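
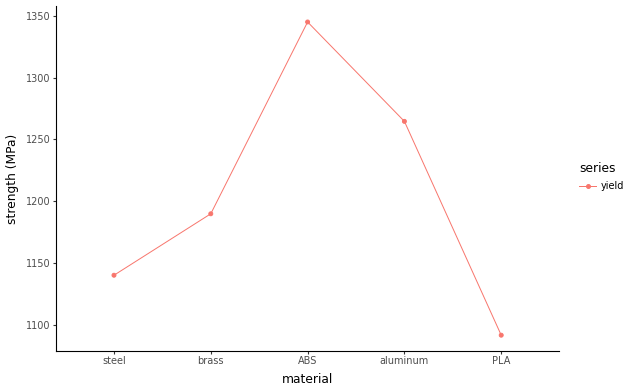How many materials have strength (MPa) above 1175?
3

Above 1175: brass, ABS, aluminum.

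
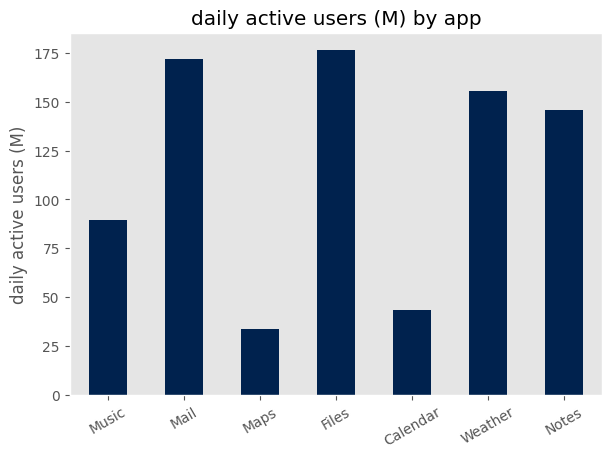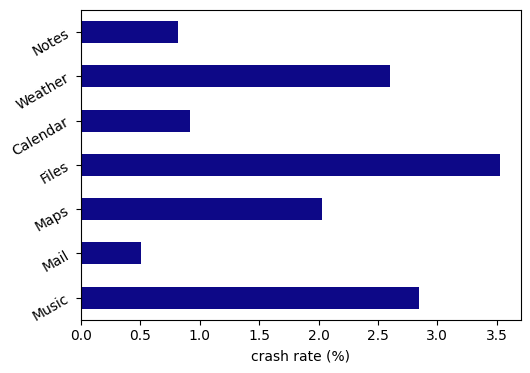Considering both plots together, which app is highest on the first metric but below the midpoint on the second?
Mail

Chart 2 median crash rate (%) ≈ 2; below-median apps: Mail, Calendar, Notes. Among those, Mail has the highest daily active users (M) (≈ 180).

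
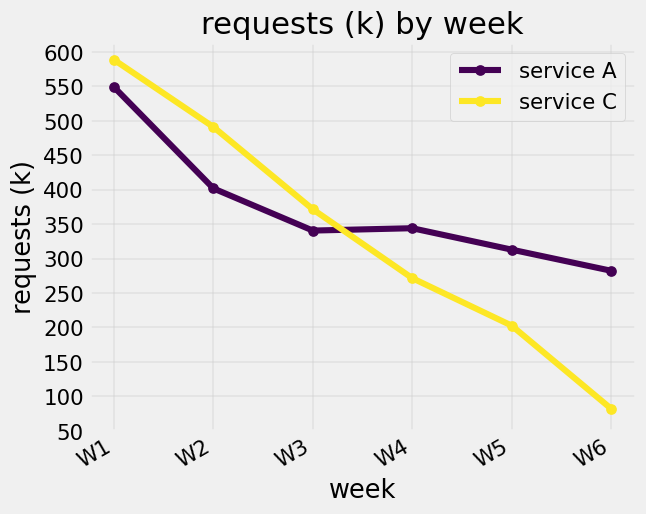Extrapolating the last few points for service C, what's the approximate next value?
Last three: 250, 200, 100 → slope ≈ -75/step → next ≈ 25.

≈ 25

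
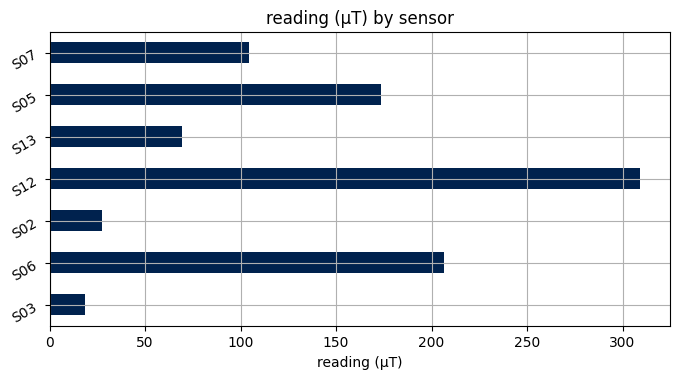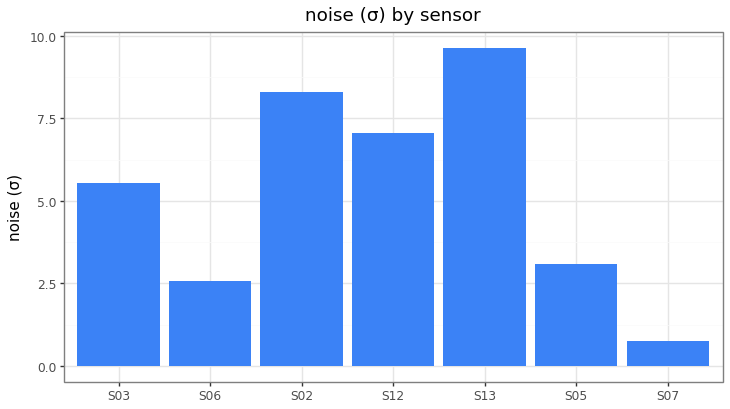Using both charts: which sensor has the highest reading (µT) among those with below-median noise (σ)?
S06

Chart 2 median noise (σ) ≈ 6; below-median sensors: S06, S05, S07. Among those, S06 has the highest reading (µT) (≈ 200).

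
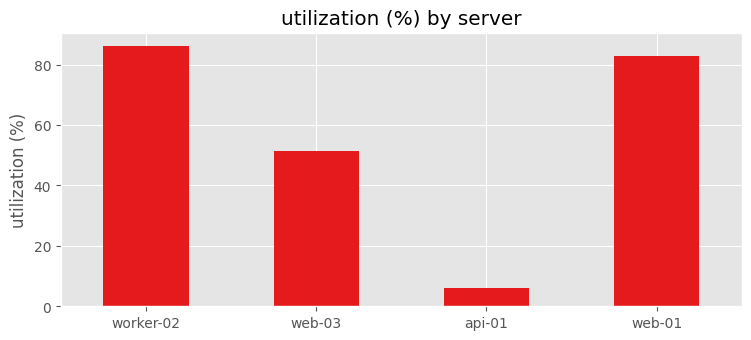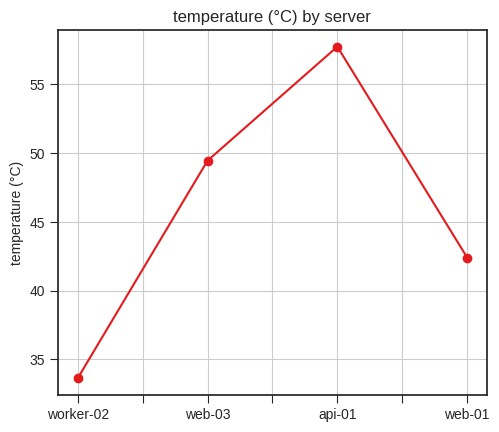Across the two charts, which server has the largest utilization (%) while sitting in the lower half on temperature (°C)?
Chart 2 median temperature (°C) ≈ 50; below-median servers: worker-02, web-01. Among those, worker-02 has the highest utilization (%) (≈ 90).

worker-02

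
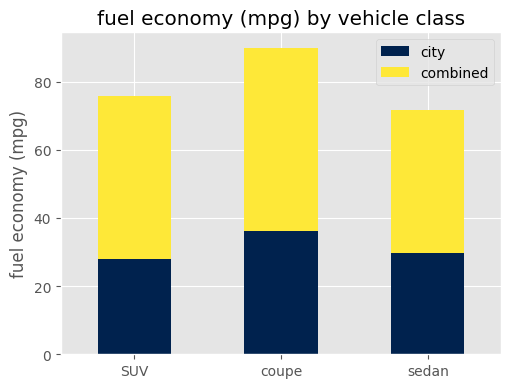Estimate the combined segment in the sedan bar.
≈ 40

combined top ≈ 70, bottom ≈ 30; segment ≈ 40.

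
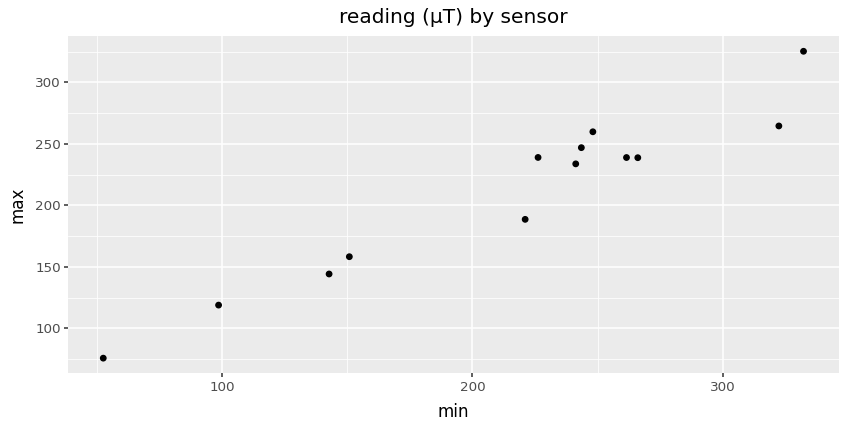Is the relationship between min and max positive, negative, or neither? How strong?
Points are positively correlated; strong (|r| ≈ 1.0).

positive, strong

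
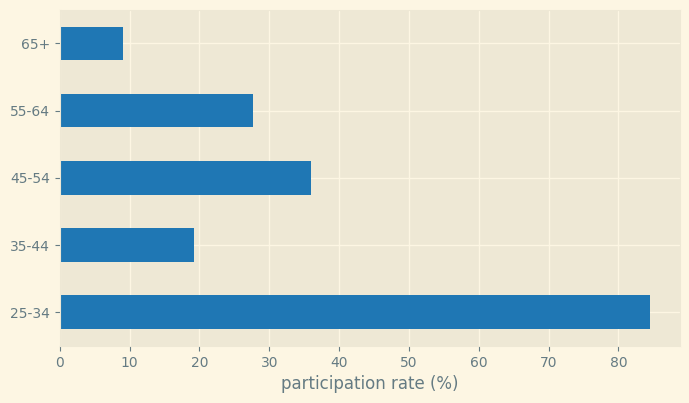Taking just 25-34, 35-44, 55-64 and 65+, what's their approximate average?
(80 + 20 + 30 + 10) / 4 ≈ 35.

≈ 35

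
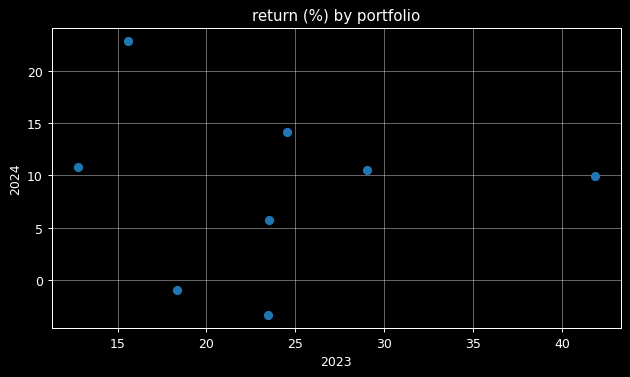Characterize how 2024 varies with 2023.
Points are roughly uncorrelated; weak (|r| ≈ 0.1).

no clear correlation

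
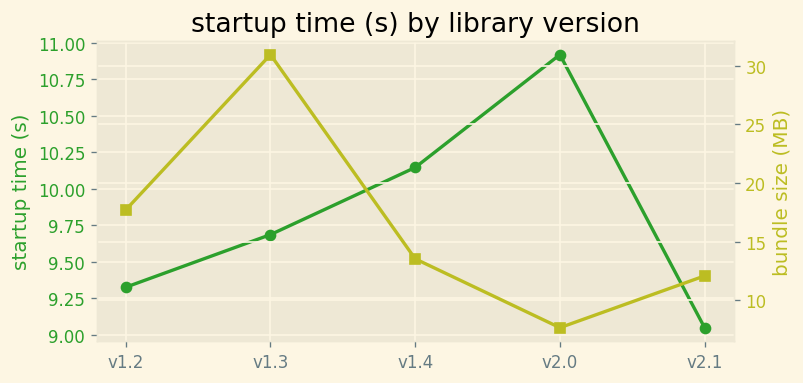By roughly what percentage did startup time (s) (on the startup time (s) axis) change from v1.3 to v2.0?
≈ +14.6%

v1.3 ≈ 9.6, v2.0 ≈ 11.0; (11.0 − 9.6) / 9.6 ≈ +14.6%.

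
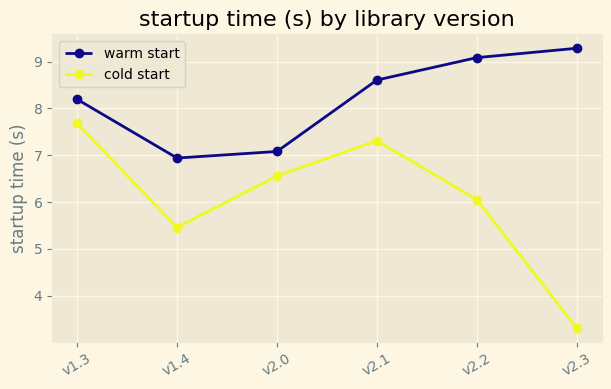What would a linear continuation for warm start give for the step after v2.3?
≈ 10

Last three: 8.5, 9.0, 9.5 → slope ≈ 0.5/step → next ≈ 10.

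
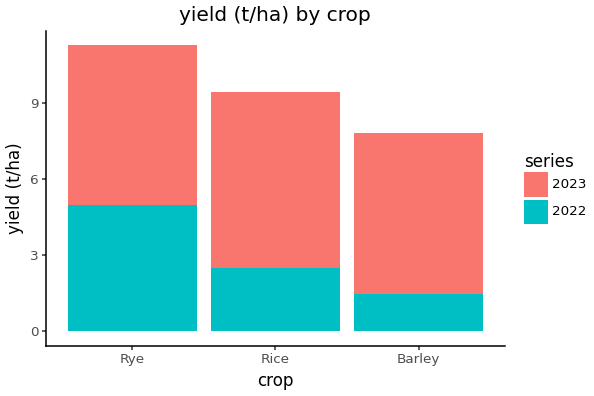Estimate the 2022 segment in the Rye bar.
≈ 5

2022 top ≈ 5, bottom ≈ 0; segment ≈ 5.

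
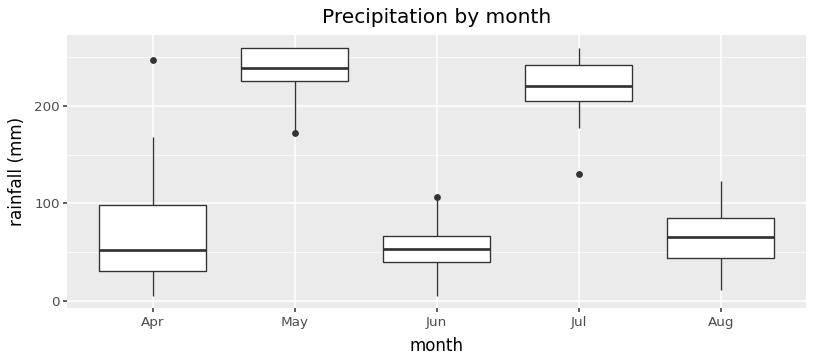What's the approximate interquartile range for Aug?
Q3 ≈ 80, Q1 ≈ 40; IQR ≈ 40.

≈ 40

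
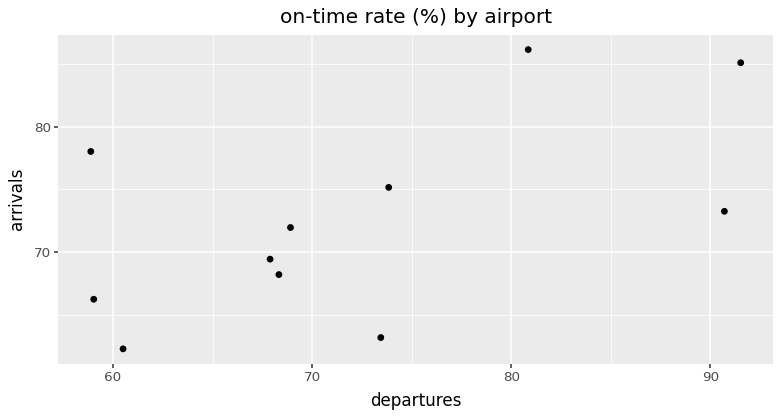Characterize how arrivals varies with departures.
Points are positively correlated; moderate (|r| ≈ 0.6).

positive, moderate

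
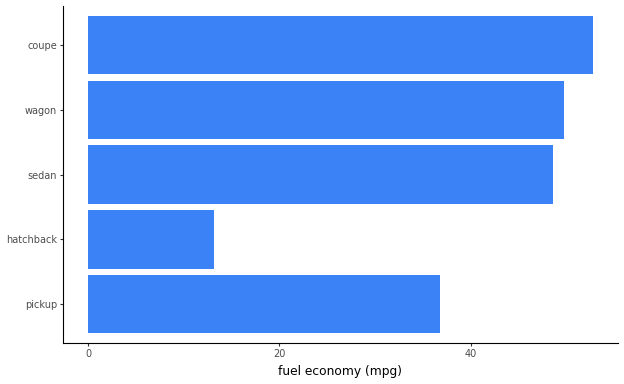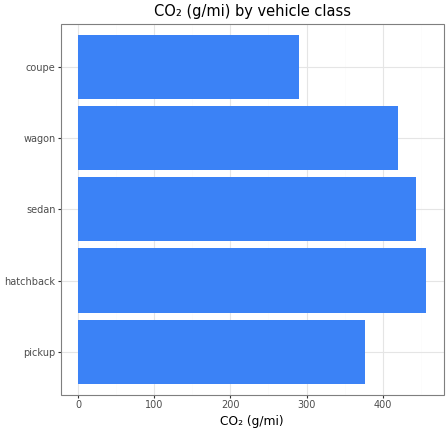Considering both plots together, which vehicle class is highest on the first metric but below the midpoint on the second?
Chart 2 median CO₂ (g/mi) ≈ 400; below-median vehicle classes: pickup, coupe. Among those, coupe has the highest fuel economy (mpg) (≈ 55).

coupe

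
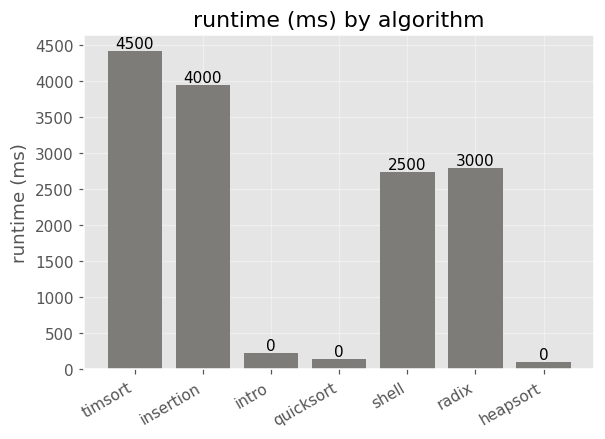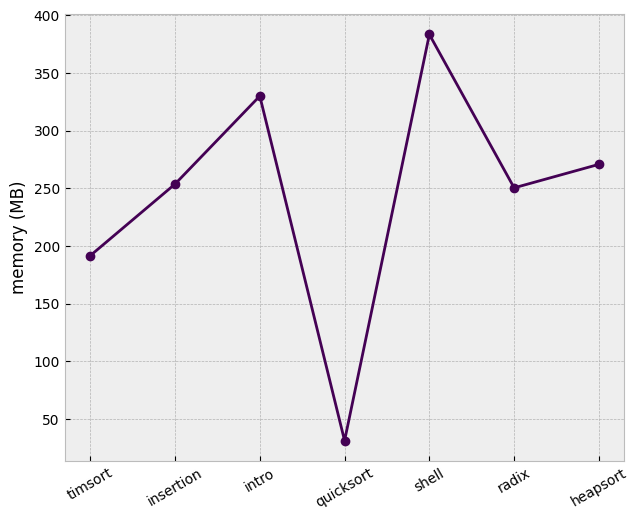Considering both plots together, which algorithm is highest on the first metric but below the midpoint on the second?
Chart 2 median memory (MB) ≈ 250; below-median algorithms: timsort, quicksort, radix. Among those, timsort has the highest runtime (ms) (≈ 4500).

timsort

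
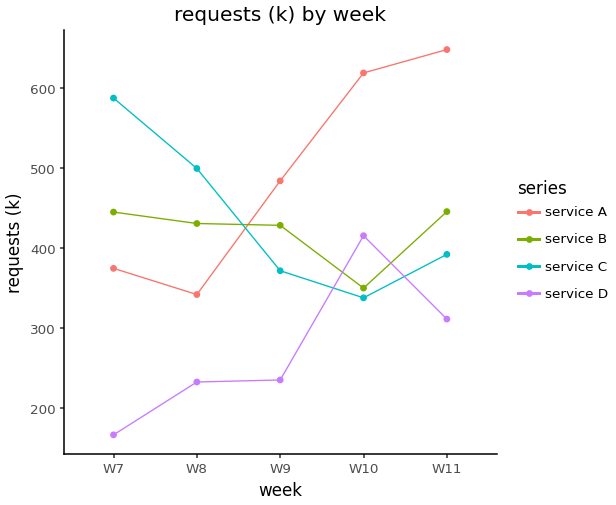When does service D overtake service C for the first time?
W10

W9: service D ≈ 250 vs service C ≈ 350 (not yet); W10: service D ≈ 400 vs service C ≈ 350 (first crossover).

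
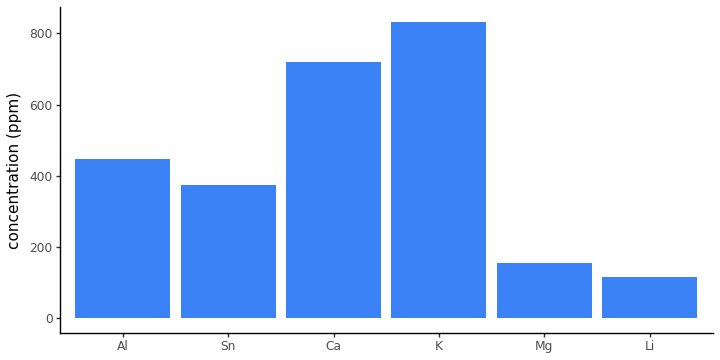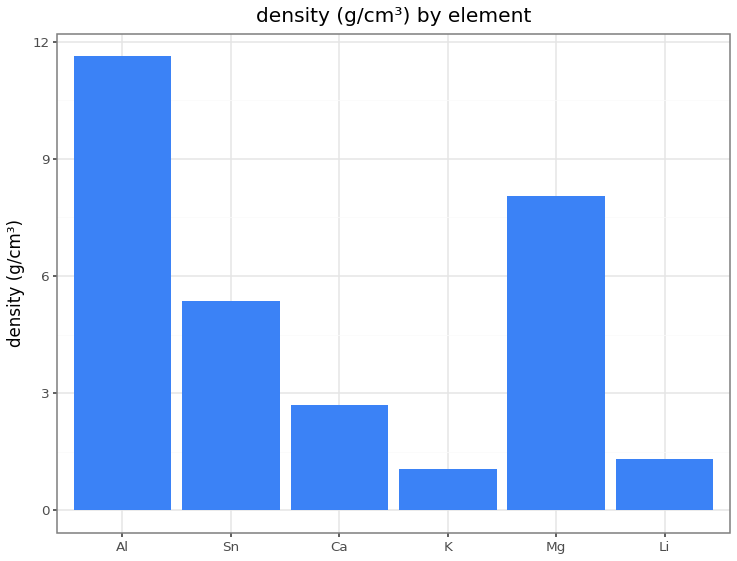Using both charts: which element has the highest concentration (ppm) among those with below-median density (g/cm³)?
K

Chart 2 median density (g/cm³) ≈ 4; below-median elements: Ca, K, Li. Among those, K has the highest concentration (ppm) (≈ 800).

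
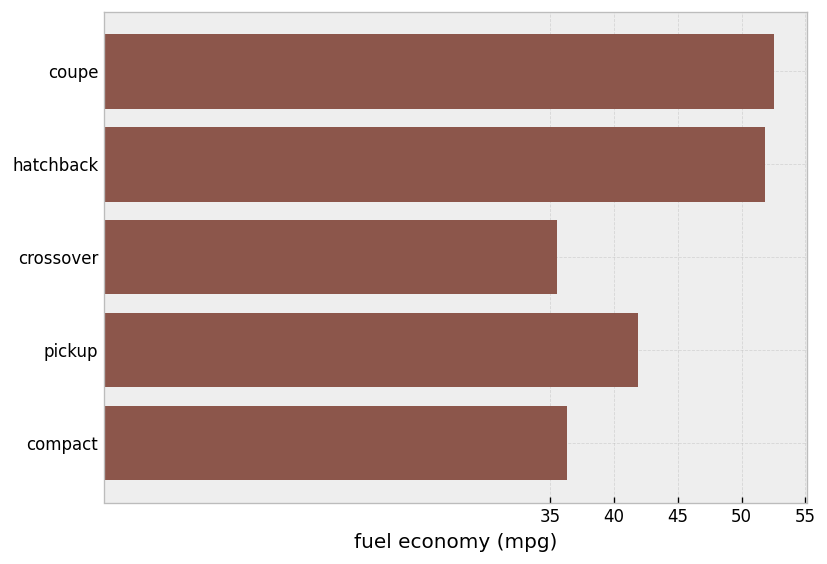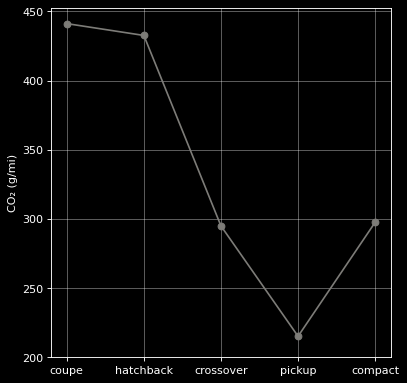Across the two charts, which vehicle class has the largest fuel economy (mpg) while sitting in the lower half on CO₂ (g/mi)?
Chart 2 median CO₂ (g/mi) ≈ 300; below-median vehicle classes: crossover, pickup. Among those, pickup has the highest fuel economy (mpg) (≈ 40).

pickup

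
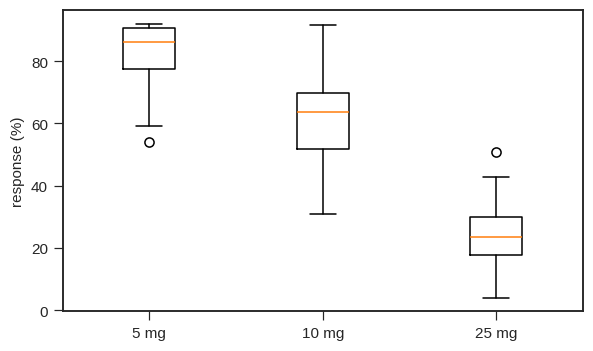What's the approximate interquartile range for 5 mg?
≈ 15

Q3 ≈ 90, Q1 ≈ 75; IQR ≈ 15.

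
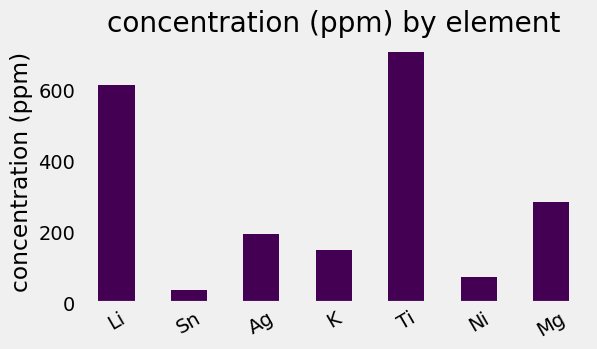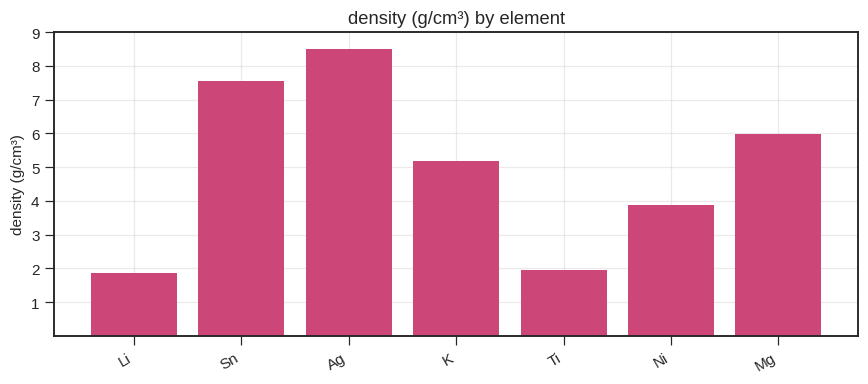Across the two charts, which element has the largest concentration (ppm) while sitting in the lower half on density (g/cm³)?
Chart 2 median density (g/cm³) ≈ 5; below-median elements: Li, Ti, Ni. Among those, Ti has the highest concentration (ppm) (≈ 700).

Ti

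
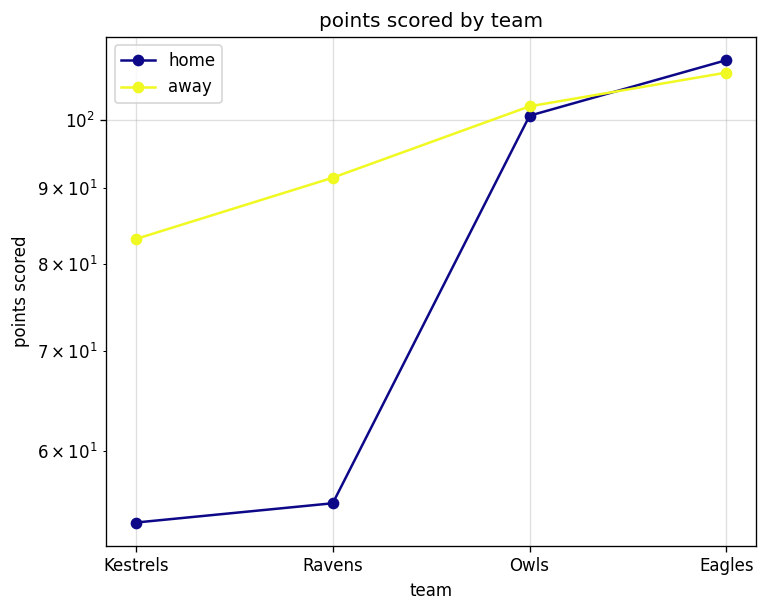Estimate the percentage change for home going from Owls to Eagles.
≈ +10%

Owls ≈ 100, Eagles ≈ 110; (110 − 100) / 100 ≈ +10%.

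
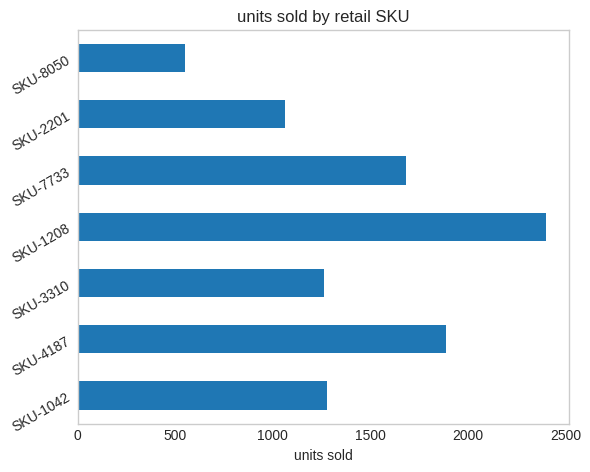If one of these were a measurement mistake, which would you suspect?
SKU-1208

SKU-1208 ≈ 2400; the rest sit between ≈ 600 and ≈ 1800.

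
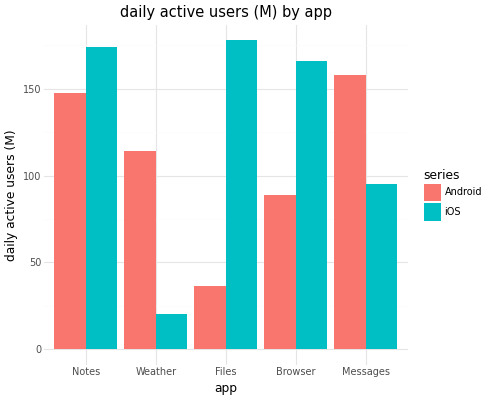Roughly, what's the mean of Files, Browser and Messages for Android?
(40 + 80 + 160) / 3 ≈ 93.

≈ 93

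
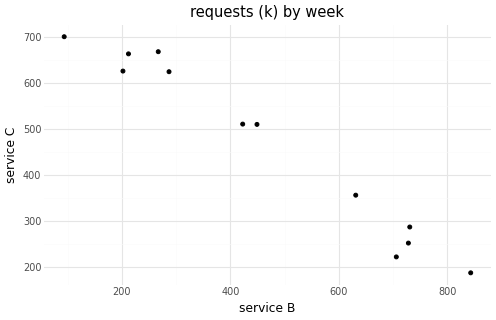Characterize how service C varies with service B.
negative, strong

Points are negatively correlated; strong (|r| ≈ 1.0).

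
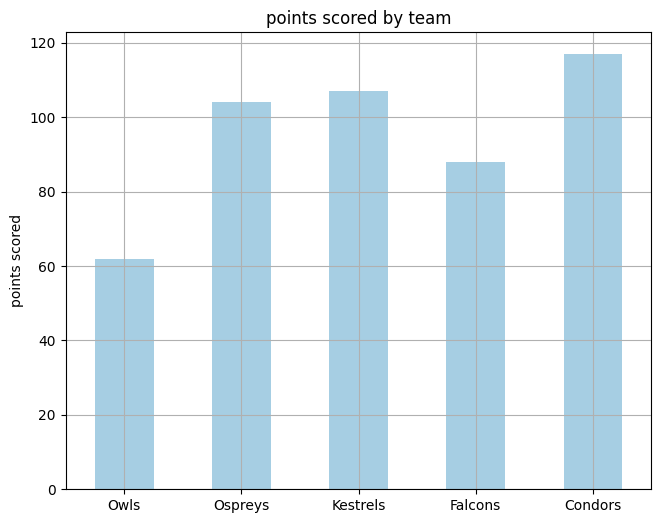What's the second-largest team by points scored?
Top 3: Condors ≈ 120, Kestrels ≈ 110, Ospreys ≈ 100.

Kestrels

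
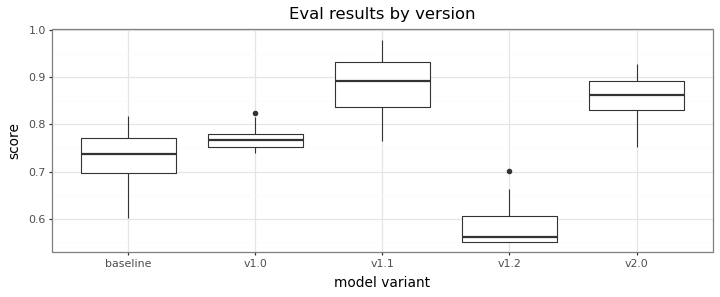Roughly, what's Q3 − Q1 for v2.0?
≈ 0.05

Q3 ≈ 0.90, Q1 ≈ 0.85; IQR ≈ 0.05.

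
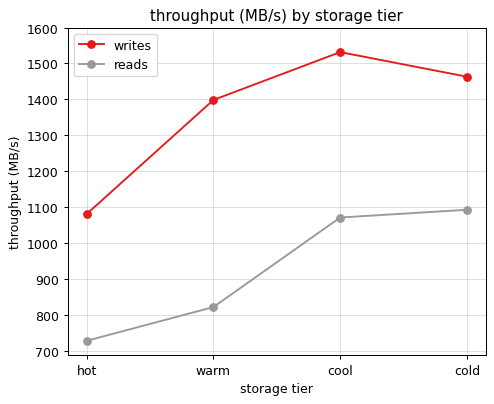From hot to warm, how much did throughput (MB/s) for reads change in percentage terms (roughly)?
hot ≈ 700, warm ≈ 800; (800 − 700) / 700 ≈ +14.3%.

≈ +14.3%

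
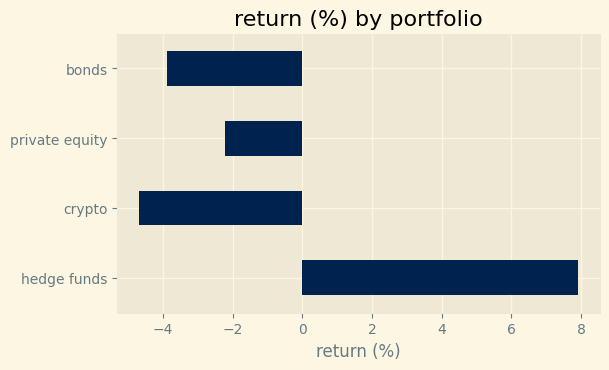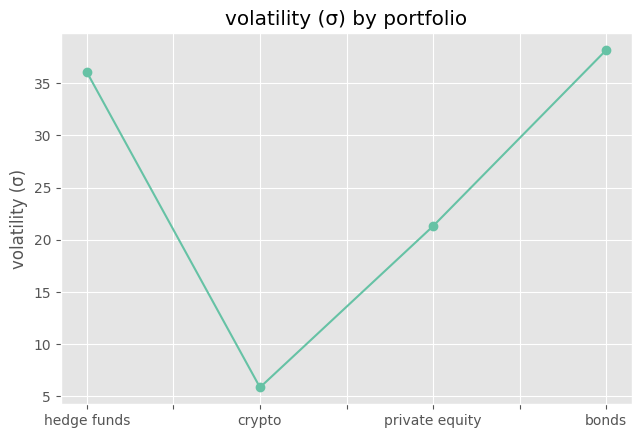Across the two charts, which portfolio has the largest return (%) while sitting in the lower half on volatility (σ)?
Chart 2 median volatility (σ) ≈ 30; below-median portfolios: crypto, private equity. Among those, private equity has the highest return (%) (≈ -2).

private equity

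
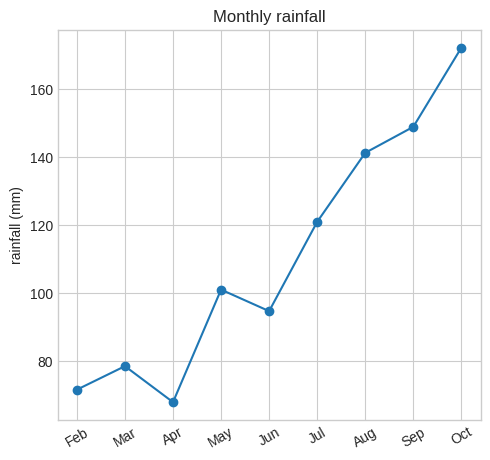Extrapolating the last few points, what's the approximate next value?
Last three: 140, 150, 170 → slope ≈ 15/step → next ≈ 185.

≈ 185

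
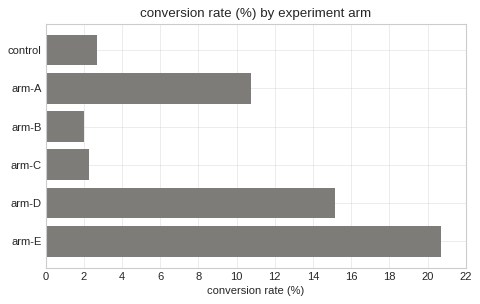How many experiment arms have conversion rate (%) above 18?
Above 18: arm-E.

1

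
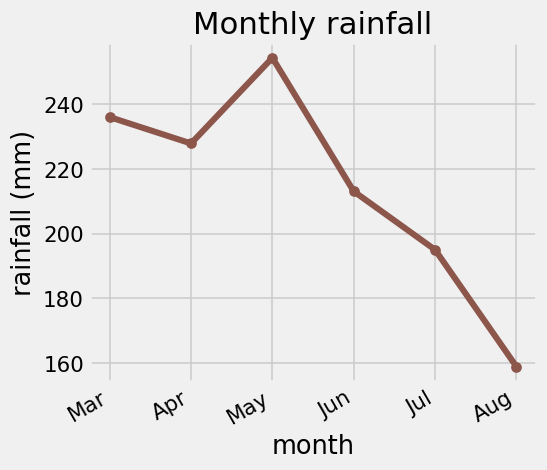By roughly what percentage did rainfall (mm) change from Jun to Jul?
≈ -9.5%

Jun ≈ 210, Jul ≈ 190; (190 − 210) / 210 ≈ -9.5%.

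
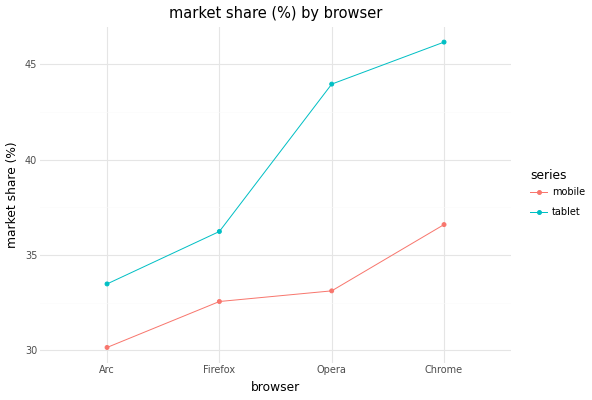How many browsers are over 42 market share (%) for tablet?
Above 42: Opera, Chrome.

2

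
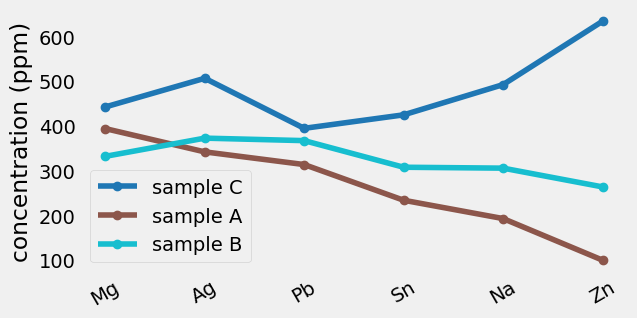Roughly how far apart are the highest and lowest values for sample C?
≈ 250

Max Zn ≈ 650, min Pb ≈ 400; range ≈ 250.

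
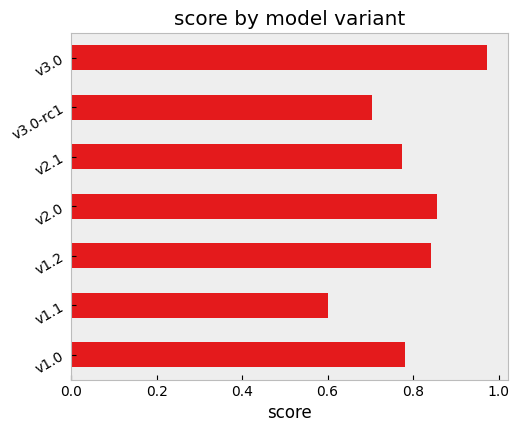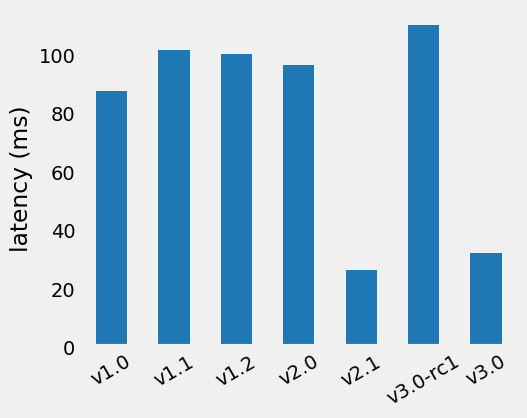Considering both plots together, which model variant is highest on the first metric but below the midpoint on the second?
Chart 2 median latency (ms) ≈ 100; below-median model variants: v1.0, v2.1, v3.0. Among those, v3.0 has the highest score (≈ 1).

v3.0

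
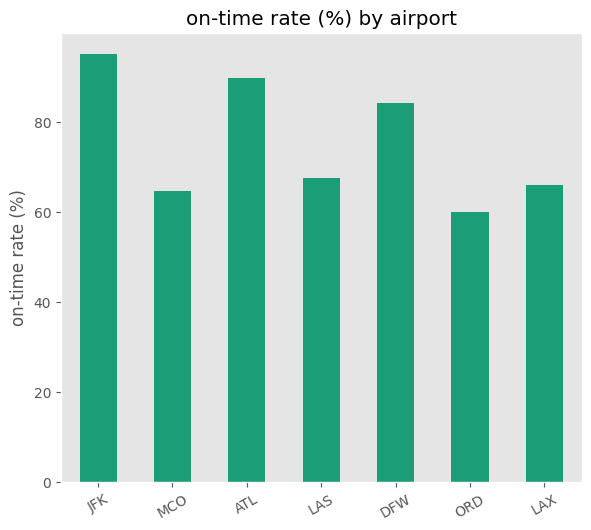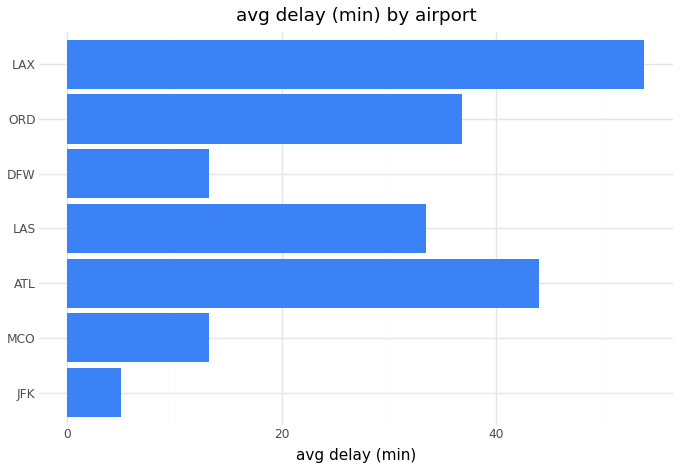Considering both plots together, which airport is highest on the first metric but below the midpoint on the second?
Chart 2 median avg delay (min) ≈ 35; below-median airports: JFK, MCO, DFW. Among those, JFK has the highest on-time rate (%) (≈ 100).

JFK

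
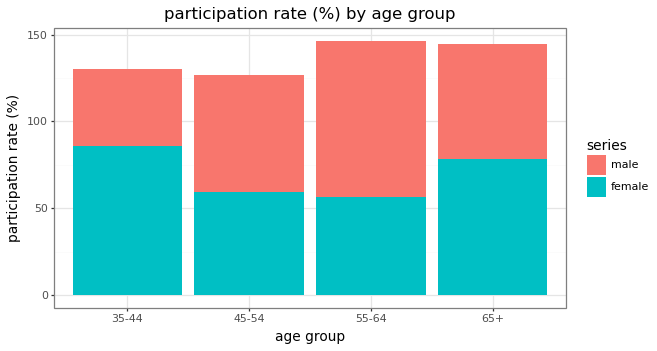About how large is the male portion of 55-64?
≈ 80

male top ≈ 140, bottom ≈ 60; segment ≈ 80.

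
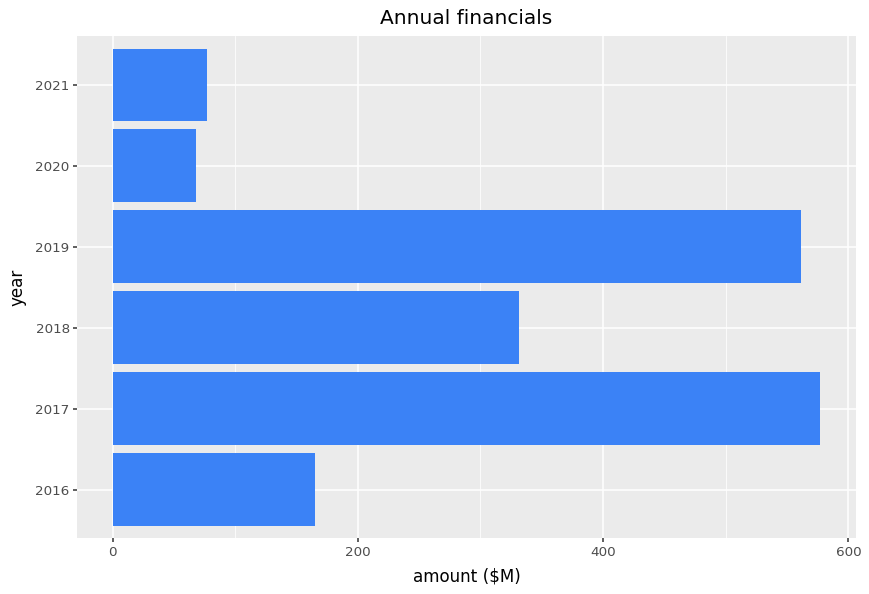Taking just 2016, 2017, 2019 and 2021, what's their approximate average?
(150 + 600 + 550 + 100) / 4 ≈ 350.

≈ 350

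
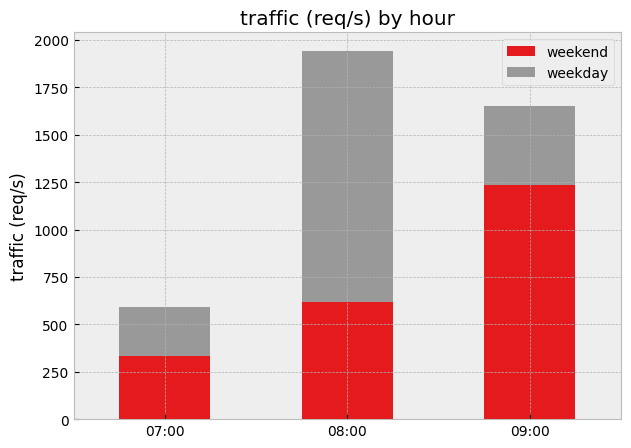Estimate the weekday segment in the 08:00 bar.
weekday top ≈ 2000, bottom ≈ 600; segment ≈ 1400.

≈ 1400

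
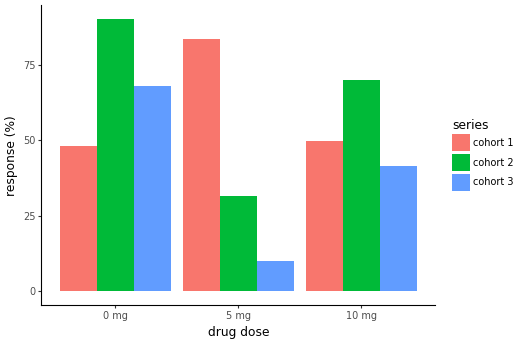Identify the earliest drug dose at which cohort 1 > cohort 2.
0 mg: cohort 1 ≈ 50 vs cohort 2 ≈ 90 (not yet); 5 mg: cohort 1 ≈ 80 vs cohort 2 ≈ 30 (first crossover).

5 mg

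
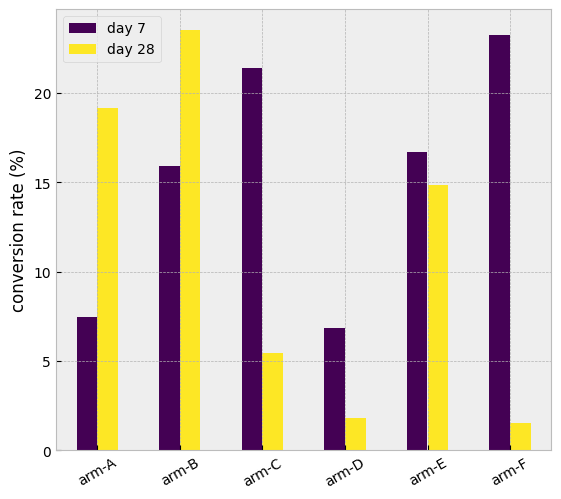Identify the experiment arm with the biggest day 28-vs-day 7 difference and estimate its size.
arm-F: day 28 ≈ 2, day 7 ≈ 24 → gap ≈ 22. Next-largest (arm-C) is only ≈ 16.

arm-F, ≈ 22 %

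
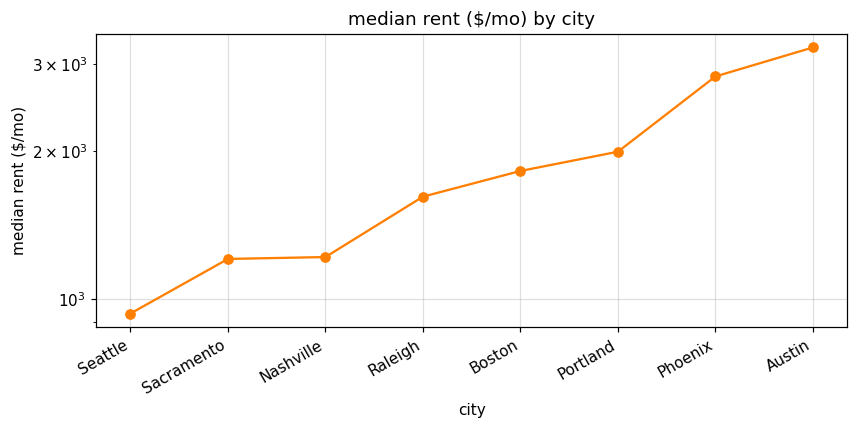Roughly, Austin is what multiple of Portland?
Austin ≈ 3200, Portland ≈ 2000; 3200/2000 ≈ 1.6.

≈ 1.6×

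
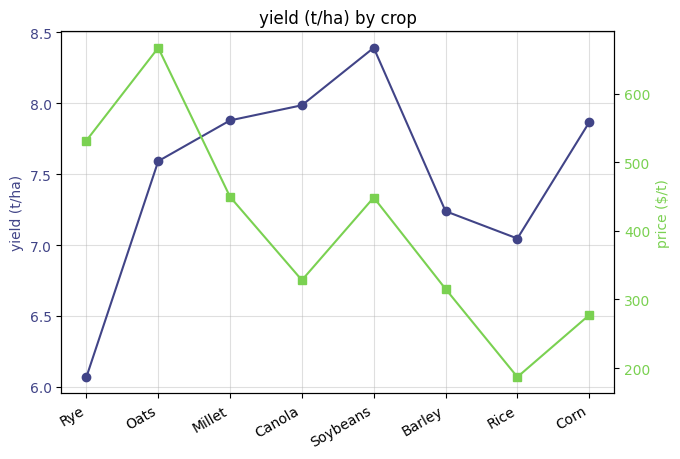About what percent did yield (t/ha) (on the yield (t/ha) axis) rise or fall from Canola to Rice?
Canola ≈ 8.0, Rice ≈ 7.0; (7.0 − 8.0) / 8.0 ≈ -12.5%.

≈ -12.5%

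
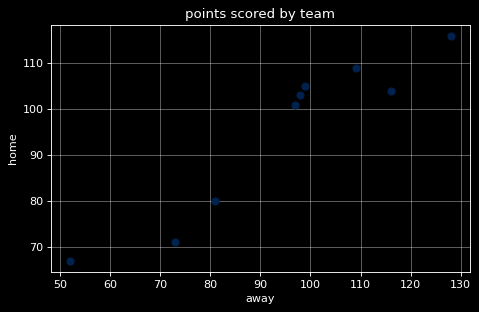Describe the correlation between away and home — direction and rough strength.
positive, strong

Points are positively correlated; strong (|r| ≈ 0.9).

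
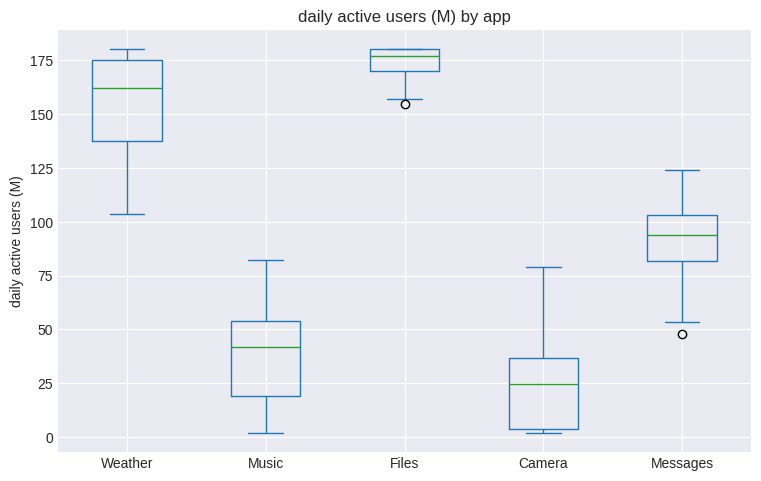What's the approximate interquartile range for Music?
≈ 40

Q3 ≈ 60, Q1 ≈ 20; IQR ≈ 40.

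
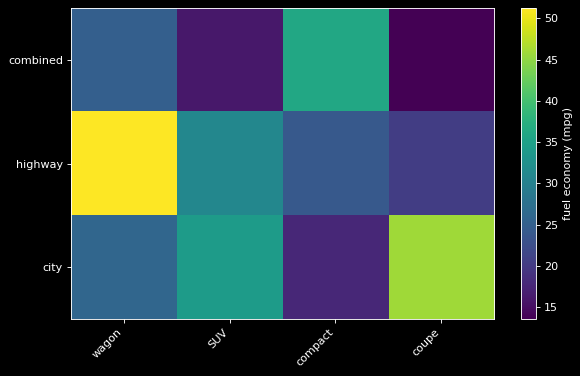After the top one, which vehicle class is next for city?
SUV

Top 3 for city: coupe ≈ 45, SUV ≈ 35, wagon ≈ 25.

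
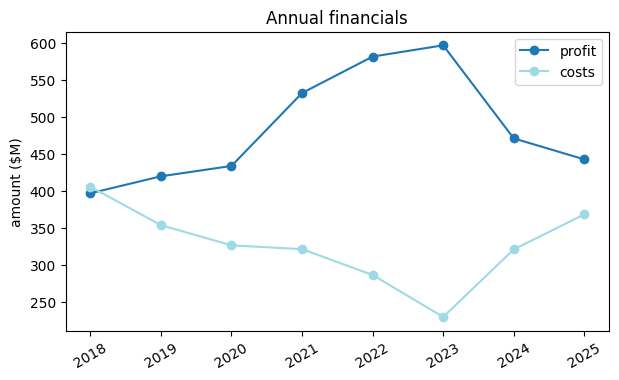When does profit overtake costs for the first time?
2019

2018: profit ≈ 400 vs costs ≈ 400 (not yet); 2019: profit ≈ 400 vs costs ≈ 350 (first crossover).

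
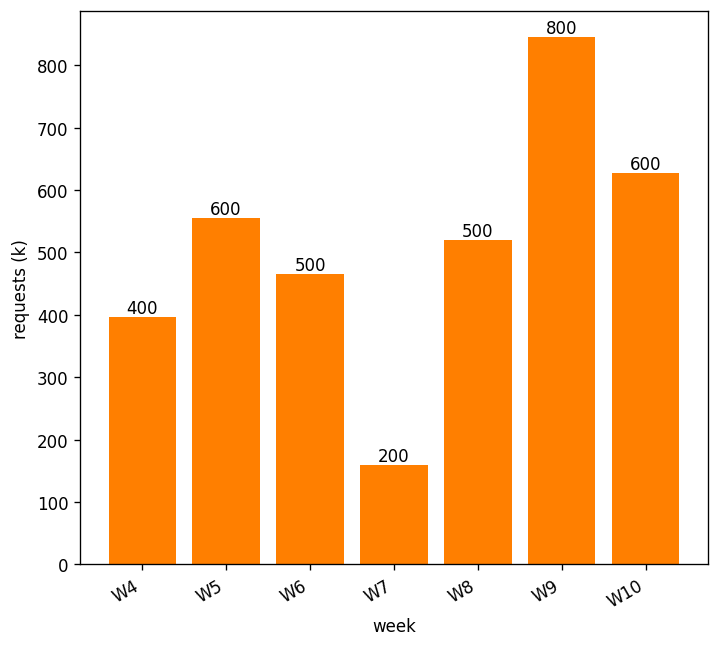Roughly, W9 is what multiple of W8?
≈ 1.6×

W9 ≈ 800, W8 ≈ 500; 800/500 ≈ 1.6.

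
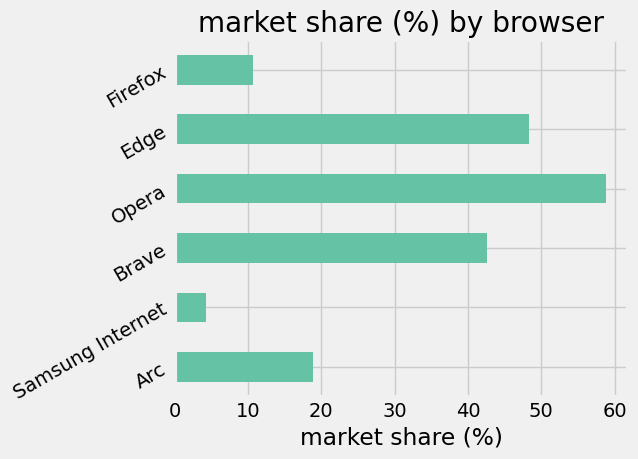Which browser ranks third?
Brave

Top 4: Opera ≈ 60, Edge ≈ 50, Brave ≈ 45, Arc ≈ 20.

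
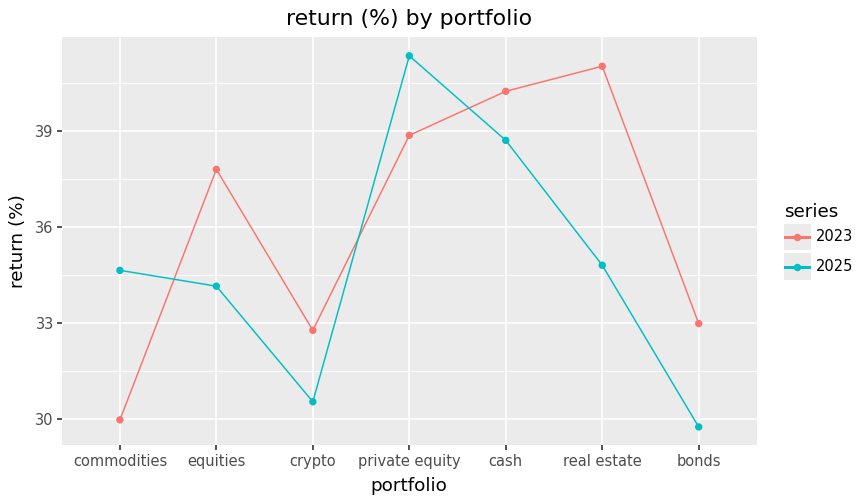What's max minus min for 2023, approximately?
≈ 11

Max real estate ≈ 41, min commodities ≈ 30; range ≈ 11.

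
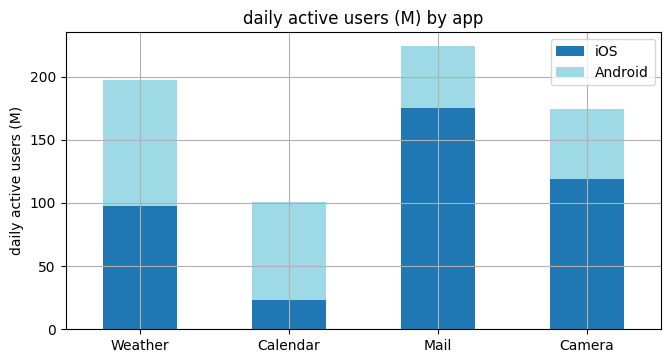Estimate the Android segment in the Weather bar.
≈ 100

Android top ≈ 200, bottom ≈ 100; segment ≈ 100.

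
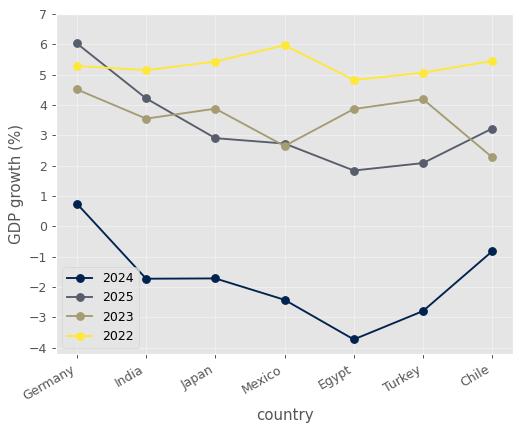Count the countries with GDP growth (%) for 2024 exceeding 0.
Above 0: Germany.

1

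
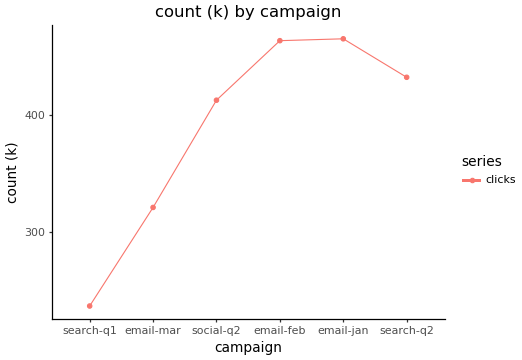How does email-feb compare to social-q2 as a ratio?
email-feb ≈ 460, social-q2 ≈ 420; 460/420 ≈ 1.1.

≈ 1.1×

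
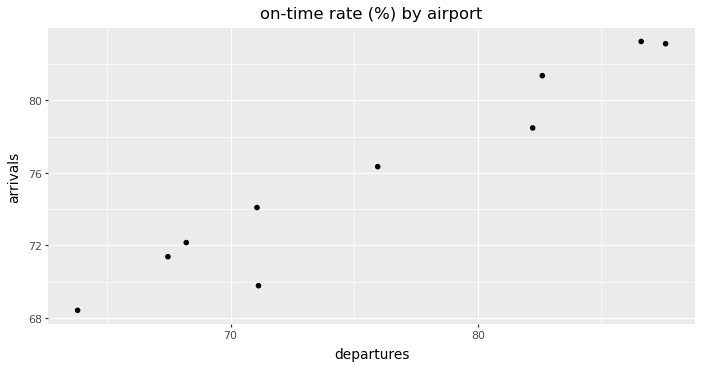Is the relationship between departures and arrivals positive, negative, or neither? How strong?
positive, strong

Points are positively correlated; strong (|r| ≈ 1.0).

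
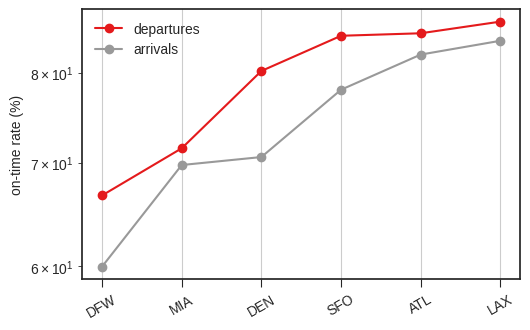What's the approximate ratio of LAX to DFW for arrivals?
LAX ≈ 85, DFW ≈ 60; 85/60 ≈ 1.42.

≈ 1.42×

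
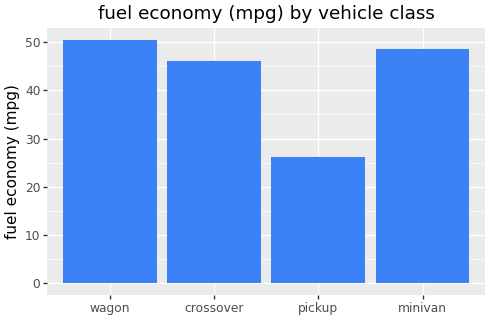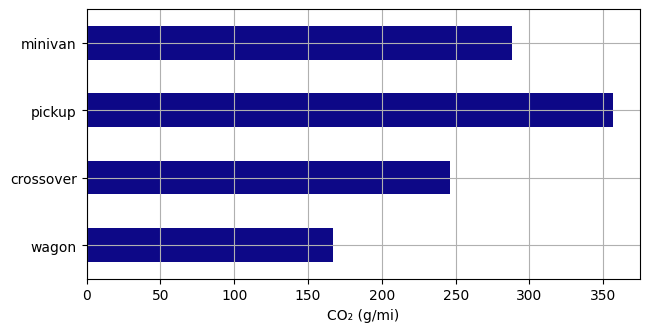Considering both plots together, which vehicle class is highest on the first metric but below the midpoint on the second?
Chart 2 median CO₂ (g/mi) ≈ 250; below-median vehicle classes: wagon, crossover. Among those, wagon has the highest fuel economy (mpg) (≈ 50).

wagon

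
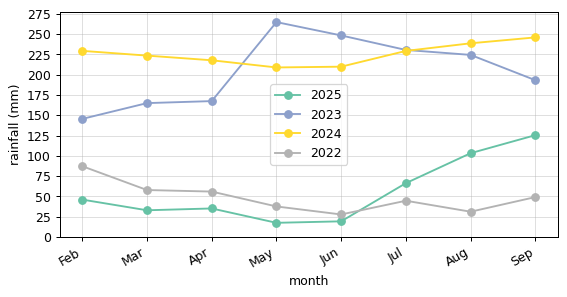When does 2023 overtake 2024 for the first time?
Apr: 2023 ≈ 175 vs 2024 ≈ 225 (not yet); May: 2023 ≈ 275 vs 2024 ≈ 200 (first crossover).

May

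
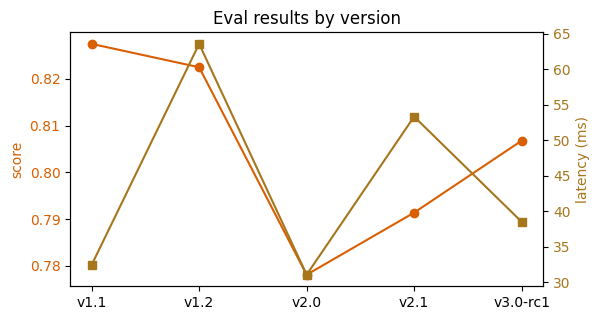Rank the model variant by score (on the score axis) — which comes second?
Top 3 (on the score axis): v1.1 ≈ 0.83, v1.2 ≈ 0.82, v3.0-rc1 ≈ 0.81.

v1.2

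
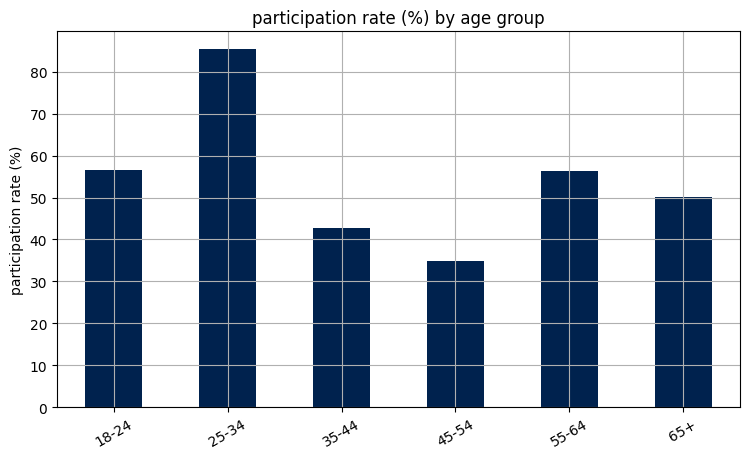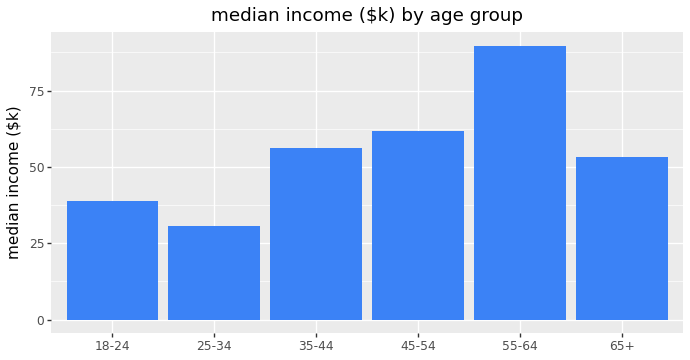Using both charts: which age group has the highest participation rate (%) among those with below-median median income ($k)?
Chart 2 median median income ($k) ≈ 50; below-median age groups: 18-24, 25-34, 65+. Among those, 25-34 has the highest participation rate (%) (≈ 90).

25-34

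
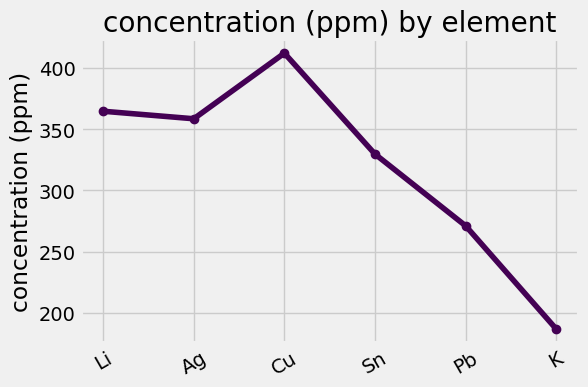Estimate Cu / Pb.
≈ 1.5×

Cu ≈ 420, Pb ≈ 280; 420/280 ≈ 1.5.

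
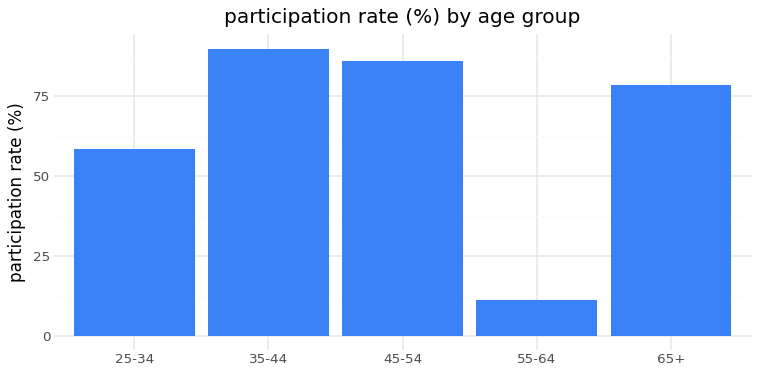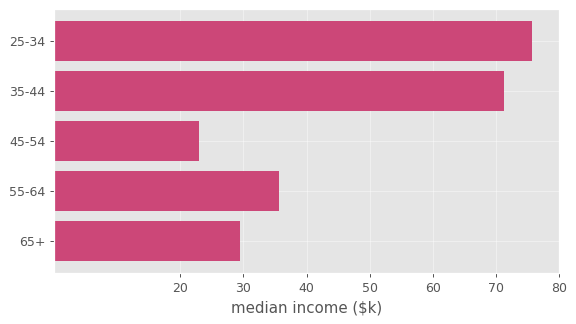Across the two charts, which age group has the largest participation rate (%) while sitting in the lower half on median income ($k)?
45-54

Chart 2 median median income ($k) ≈ 40; below-median age groups: 45-54, 65+. Among those, 45-54 has the highest participation rate (%) (≈ 90).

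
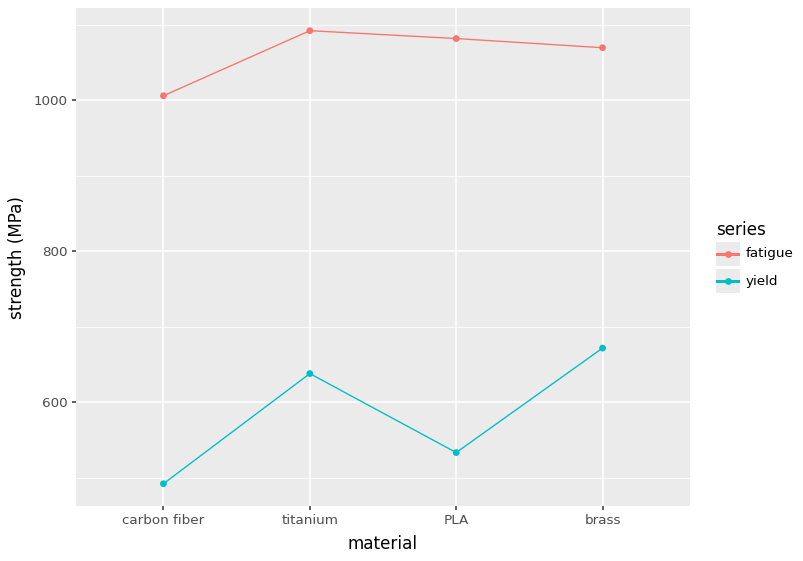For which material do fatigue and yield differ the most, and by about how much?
PLA: fatigue ≈ 1100, yield ≈ 500 → gap ≈ 600. Next-largest (carbon fiber) is only ≈ 500.

PLA, ≈ 600 MPa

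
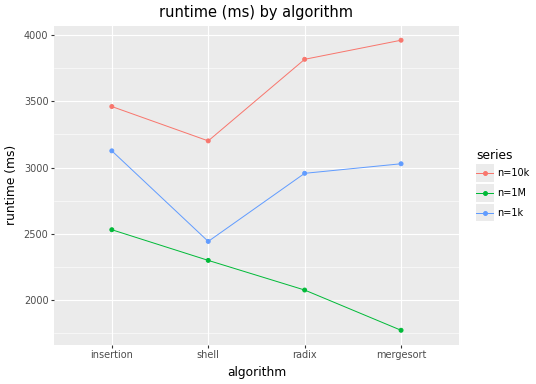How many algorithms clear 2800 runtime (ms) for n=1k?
Above 2800: insertion, radix, mergesort.

3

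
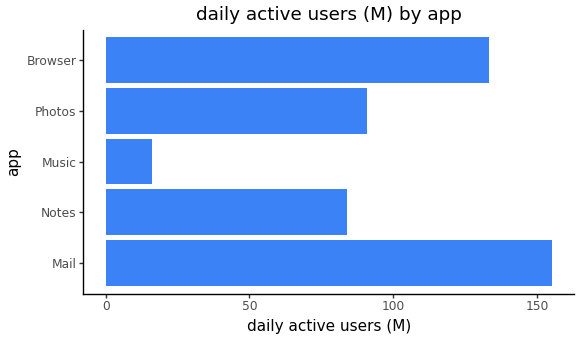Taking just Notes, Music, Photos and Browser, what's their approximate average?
≈ 85

(80 + 20 + 100 + 140) / 4 ≈ 85.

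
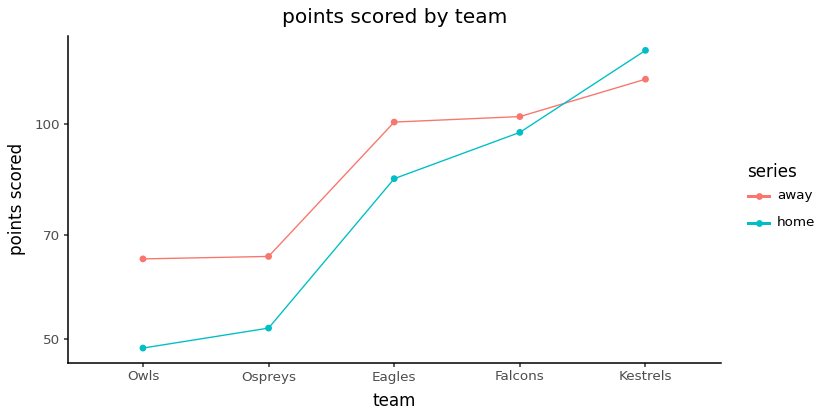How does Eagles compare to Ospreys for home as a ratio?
Eagles ≈ 80, Ospreys ≈ 50; 80/50 ≈ 1.6.

≈ 1.6×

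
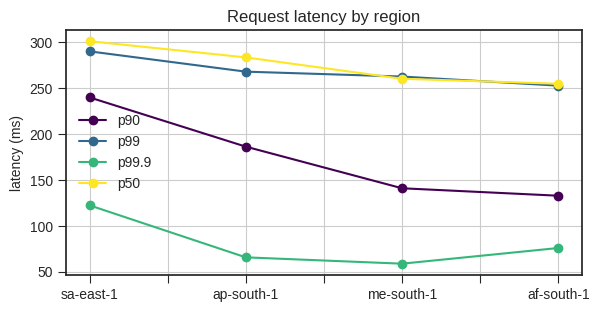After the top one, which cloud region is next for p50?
ap-south-1

Top 3 for p50: sa-east-1 ≈ 300, ap-south-1 ≈ 275, me-south-1 ≈ 250.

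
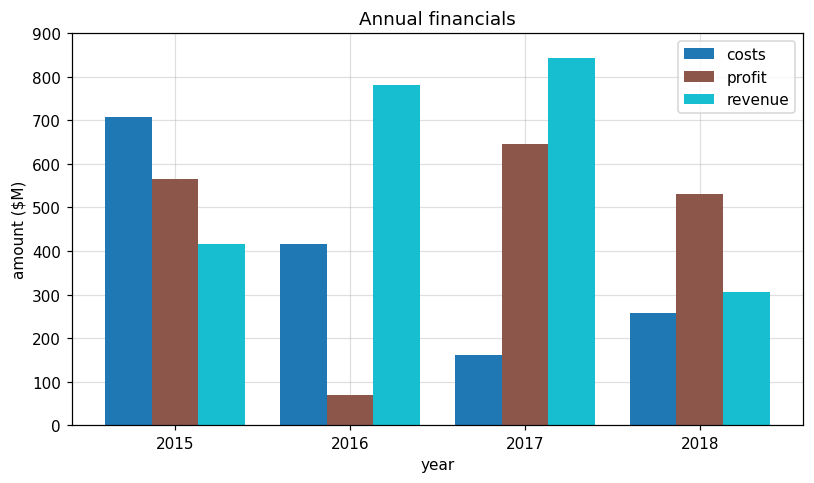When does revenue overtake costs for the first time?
2015: revenue ≈ 400 vs costs ≈ 700 (not yet); 2016: revenue ≈ 800 vs costs ≈ 400 (first crossover).

2016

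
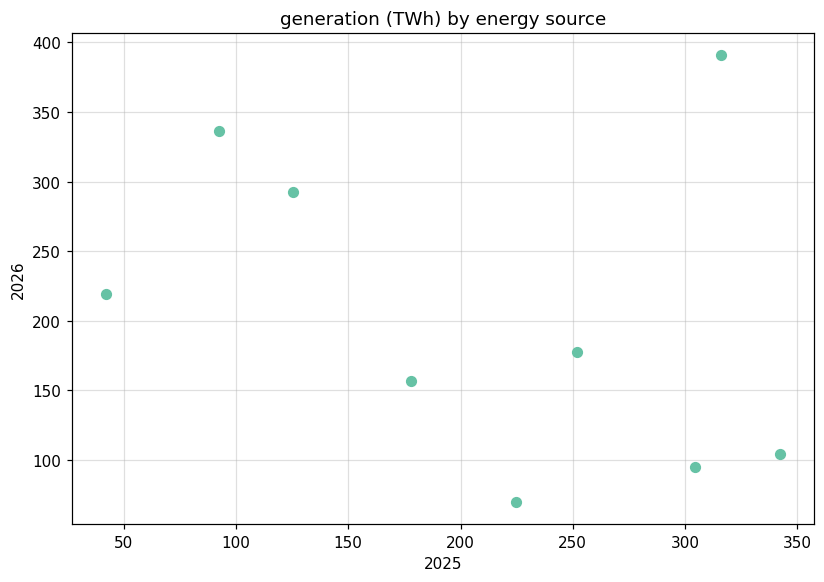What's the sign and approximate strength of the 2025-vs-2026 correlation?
Points are negatively correlated; weak (|r| ≈ 0.3).

negative, weak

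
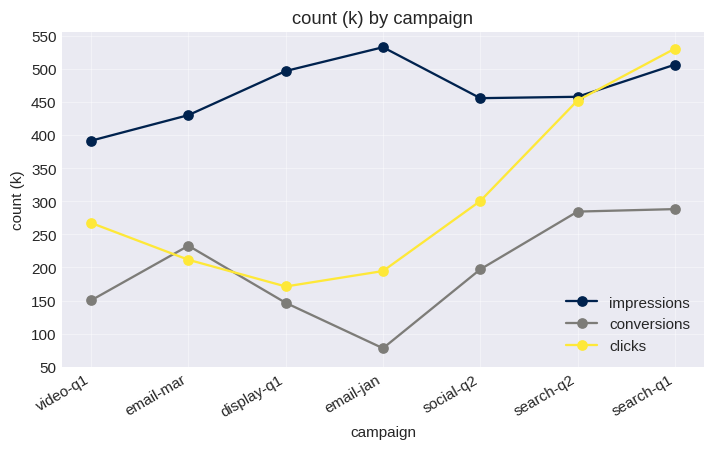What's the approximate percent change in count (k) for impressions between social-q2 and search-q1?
social-q2 ≈ 450, search-q1 ≈ 500; (500 − 450) / 450 ≈ +11.1%.

≈ +11.1%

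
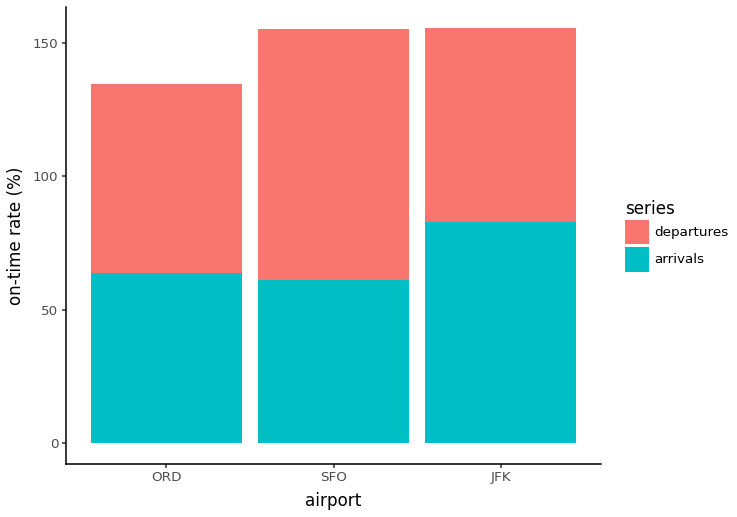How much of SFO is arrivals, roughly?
arrivals top ≈ 60, bottom ≈ 0; segment ≈ 60.

≈ 60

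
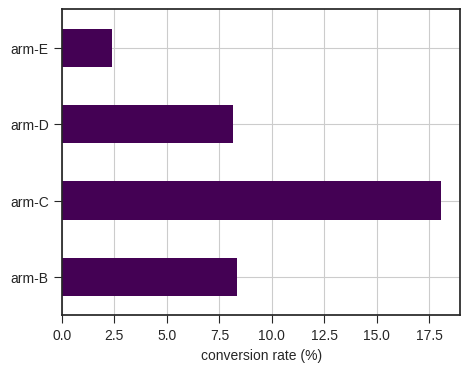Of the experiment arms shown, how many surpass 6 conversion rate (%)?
3

Above 6: arm-B, arm-C, arm-D.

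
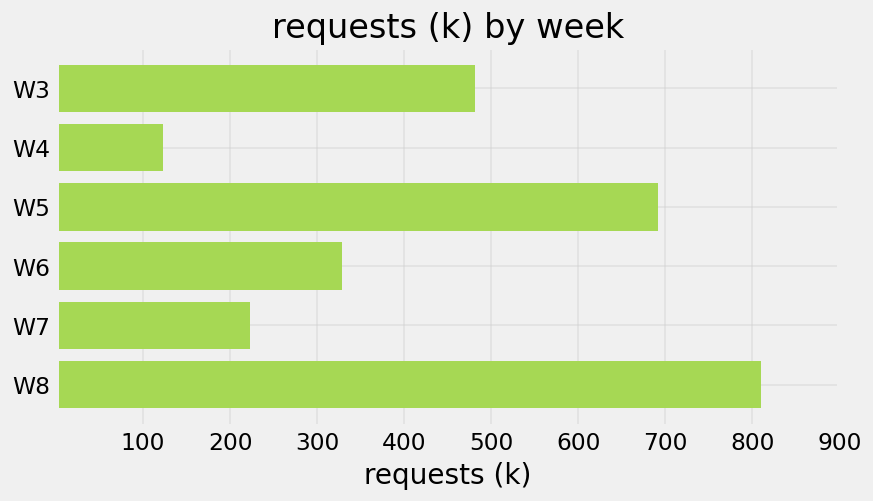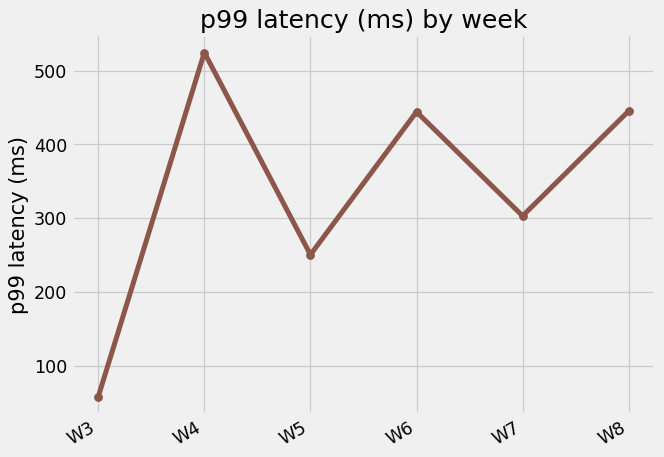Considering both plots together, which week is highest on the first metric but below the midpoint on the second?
W5

Chart 2 median p99 latency (ms) ≈ 350; below-median weeks: W3, W5, W7. Among those, W5 has the highest requests (k) (≈ 700).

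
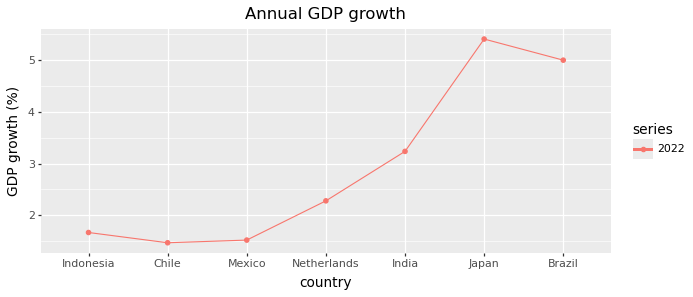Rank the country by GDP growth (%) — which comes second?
Top 3: Japan ≈ 5.5, Brazil ≈ 5.0, India ≈ 3.0.

Brazil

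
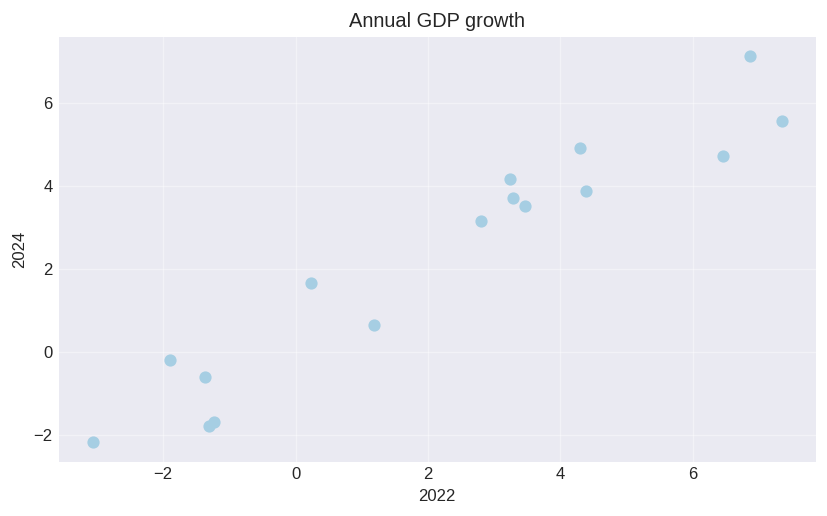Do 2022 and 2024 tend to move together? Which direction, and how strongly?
Points are positively correlated; strong (|r| ≈ 1.0).

positive, strong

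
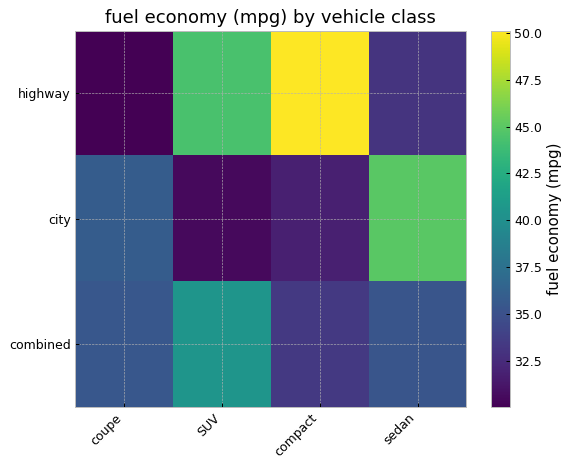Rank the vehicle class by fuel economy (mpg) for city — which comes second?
Top 3 for city: sedan ≈ 44, coupe ≈ 36, compact ≈ 32.

coupe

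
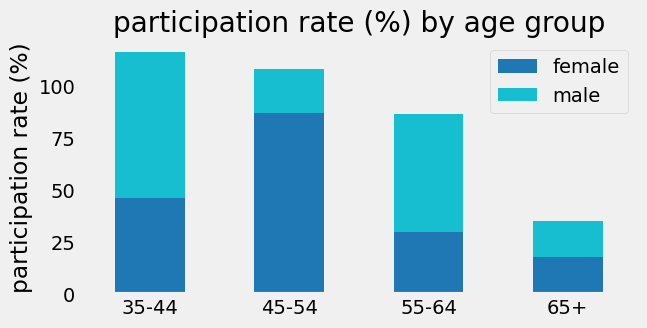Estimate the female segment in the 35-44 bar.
≈ 50

female top ≈ 50, bottom ≈ 0; segment ≈ 50.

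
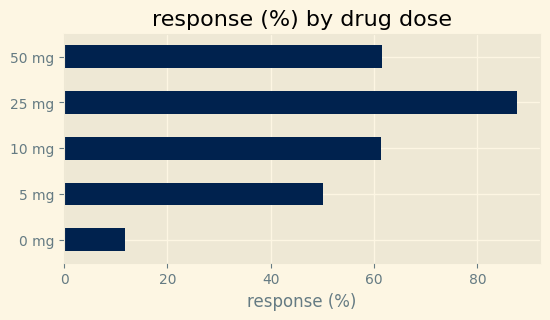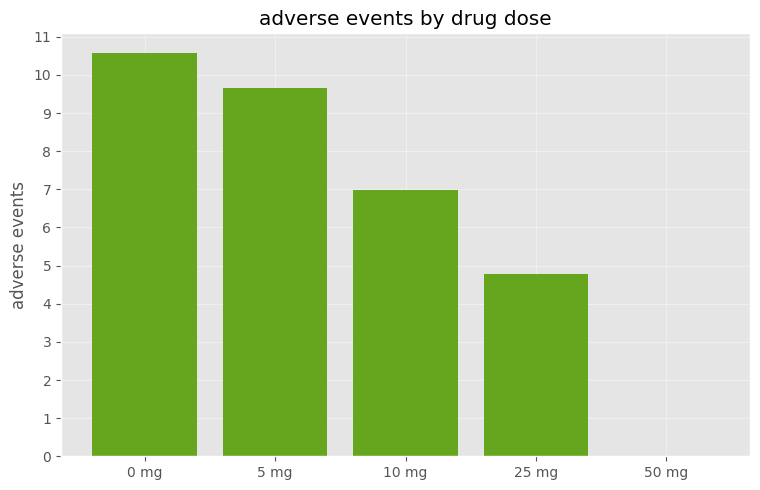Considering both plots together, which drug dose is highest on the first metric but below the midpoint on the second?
Chart 2 median adverse events ≈ 7; below-median drug doses: 25 mg, 50 mg. Among those, 25 mg has the highest response (%) (≈ 90).

25 mg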